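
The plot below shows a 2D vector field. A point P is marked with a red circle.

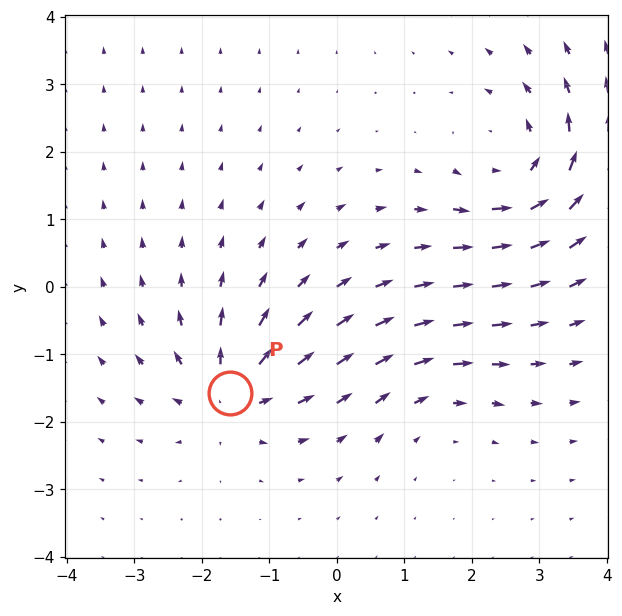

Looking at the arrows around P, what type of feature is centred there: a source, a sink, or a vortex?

At P (-1.6, -1.6) the arrows spread outward. Divergence about +5, curl ≈0 — positive divergence with near-zero curl is a source.

source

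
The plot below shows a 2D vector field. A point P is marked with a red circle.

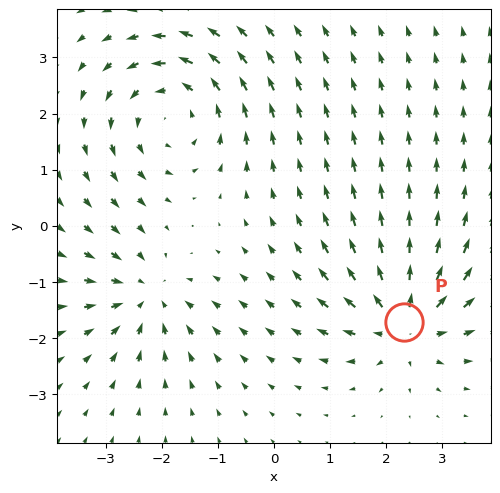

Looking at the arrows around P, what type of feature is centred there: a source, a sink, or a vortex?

At P (2.3, -1.7) the arrows spread outward. Divergence about +5, curl ≈0 — positive divergence with near-zero curl is a source.

source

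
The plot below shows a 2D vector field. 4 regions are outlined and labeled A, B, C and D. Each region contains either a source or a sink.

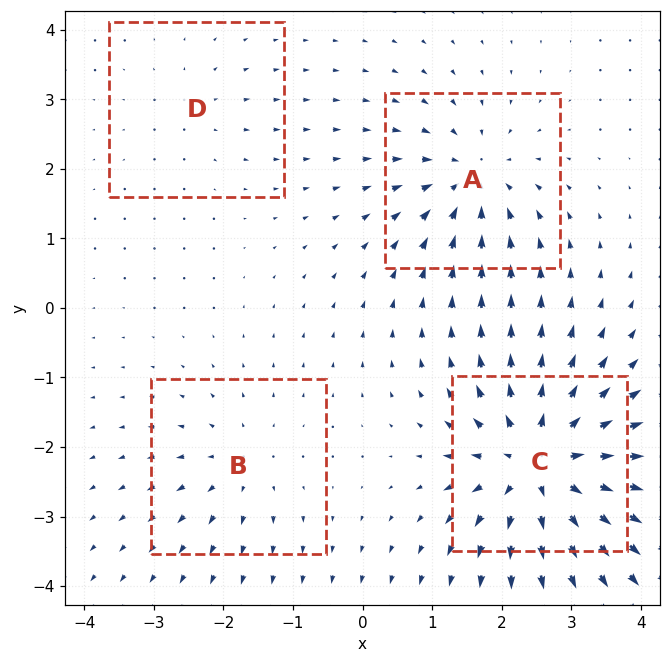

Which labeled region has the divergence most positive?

Divergence at each region's feature centre — A: about -6, B: about +4, C: about +9, D: about +2. Region C is most positive.

C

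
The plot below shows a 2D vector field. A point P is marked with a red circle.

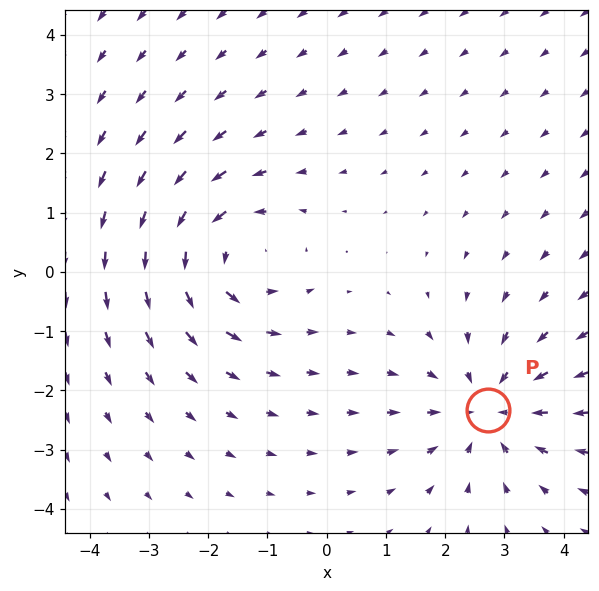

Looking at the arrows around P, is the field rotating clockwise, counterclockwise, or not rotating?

Near P at (2.7, -2.3) the arrows show no circulation. The curl there is ≈0.

not rotating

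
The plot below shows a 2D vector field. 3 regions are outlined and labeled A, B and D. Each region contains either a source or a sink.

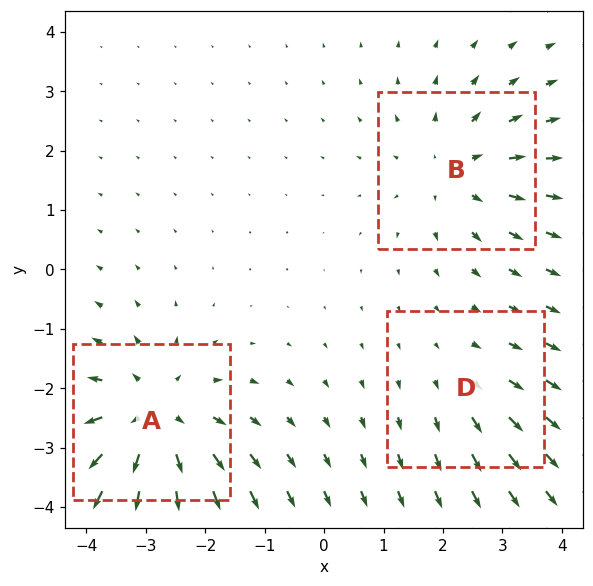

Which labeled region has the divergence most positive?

A

Divergence at each region's feature centre — A: about +4, B: about +3, D: about +2. Region A is most positive.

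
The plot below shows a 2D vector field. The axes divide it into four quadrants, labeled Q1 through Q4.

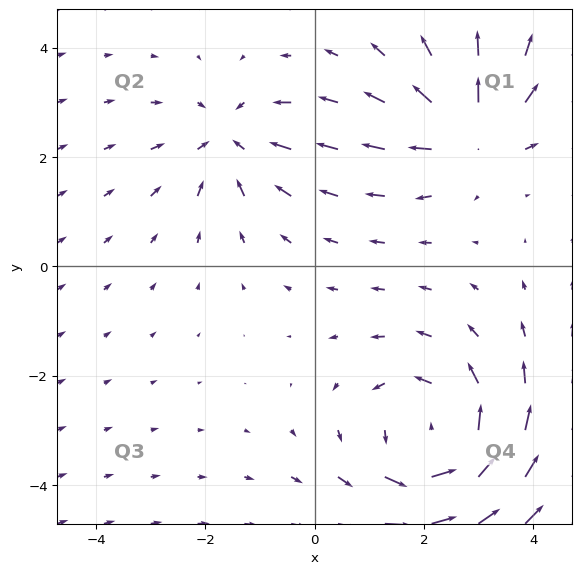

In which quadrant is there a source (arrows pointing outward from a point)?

The source sits at approximately (2.9, 2.5), which lies in quadrant Q1. The divergence there is about +4, positive as expected for a source.

Q1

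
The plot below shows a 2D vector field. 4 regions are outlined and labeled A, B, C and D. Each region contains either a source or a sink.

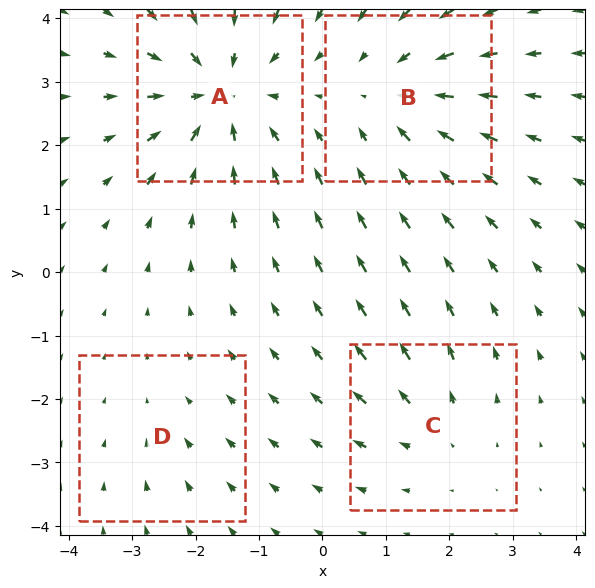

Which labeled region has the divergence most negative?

Divergence at each region's feature centre — A: about -7, B: about -4, C: about +3, D: about -2. Region A is most negative.

A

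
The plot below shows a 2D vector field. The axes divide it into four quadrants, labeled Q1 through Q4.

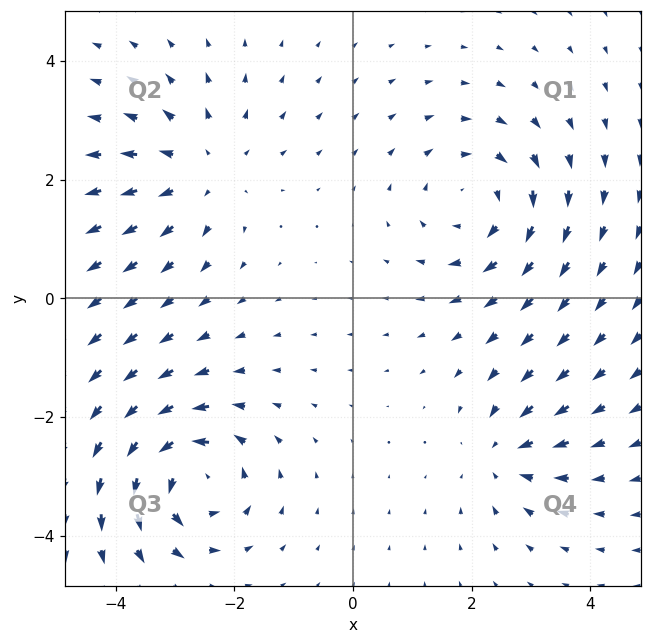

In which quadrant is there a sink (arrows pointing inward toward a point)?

The sink sits at approximately (2.6, -2.6), which lies in quadrant Q4. The divergence there is about -3, negative as expected for a sink.

Q4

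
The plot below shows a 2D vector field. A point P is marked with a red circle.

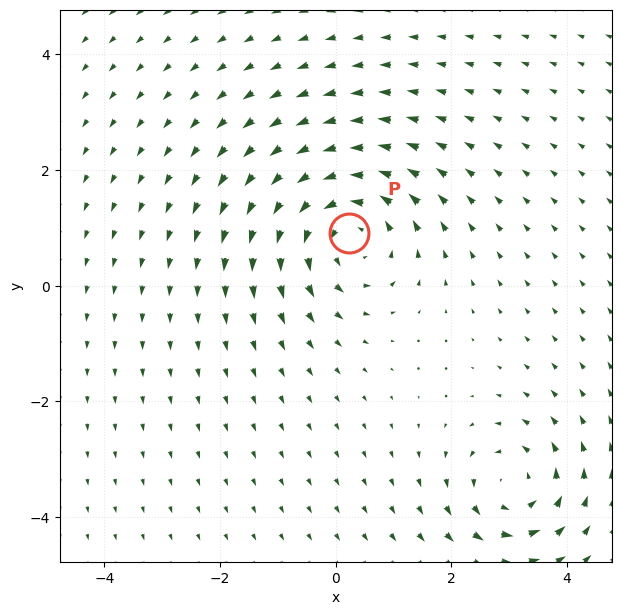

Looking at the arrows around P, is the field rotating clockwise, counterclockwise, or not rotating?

Near P at (0.2, 0.9) the arrows circulate counterclockwise. The curl (z-component) there is about +5; positive curl means counterclockwise rotation.

counterclockwise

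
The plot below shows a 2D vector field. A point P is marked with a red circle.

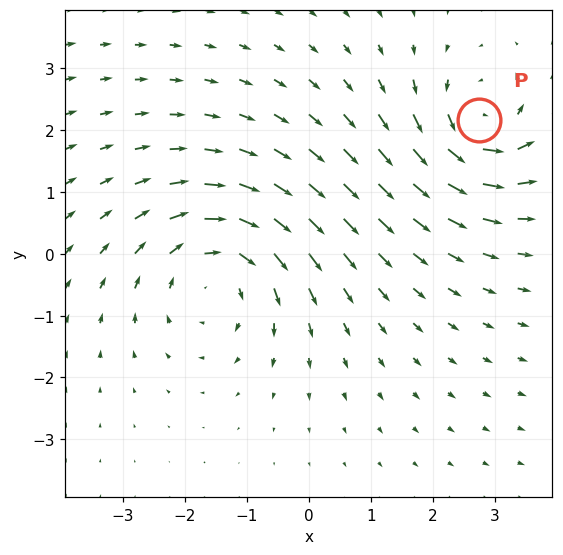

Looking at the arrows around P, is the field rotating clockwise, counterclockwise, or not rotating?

Near P at (2.7, 2.2) the arrows circulate counterclockwise. The curl (z-component) there is about +5; positive curl means counterclockwise rotation.

counterclockwise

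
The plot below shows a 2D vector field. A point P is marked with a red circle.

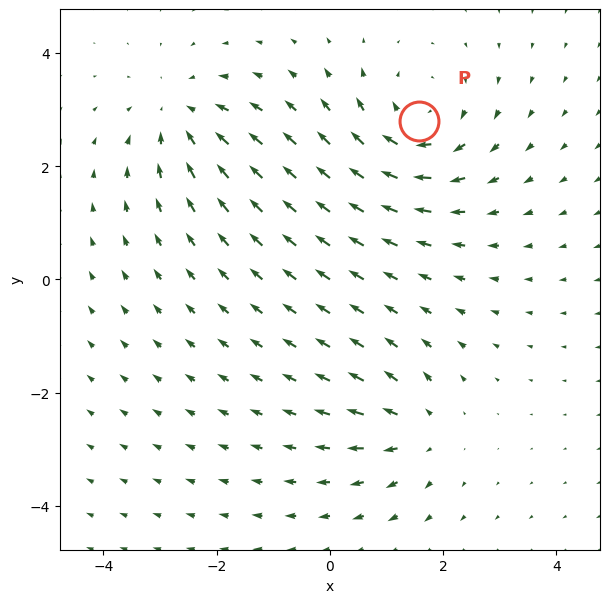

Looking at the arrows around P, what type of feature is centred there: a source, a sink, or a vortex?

vortex

At P (1.6, 2.8) the arrows circulate clockwise. Divergence ≈0, curl about -4 — near-zero divergence with nonzero curl is a vortex.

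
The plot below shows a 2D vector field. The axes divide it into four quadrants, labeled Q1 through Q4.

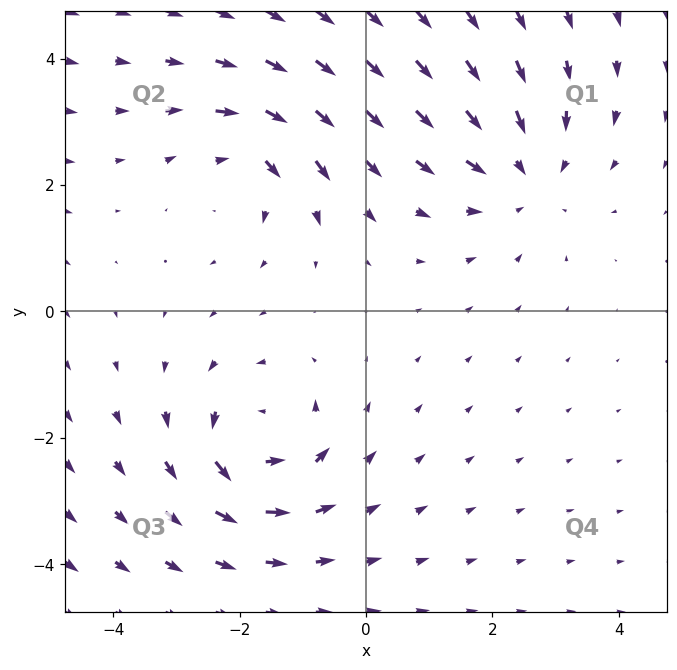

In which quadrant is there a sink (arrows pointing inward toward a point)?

The sink sits at approximately (2.5, 2.2), which lies in quadrant Q1. The divergence there is about -2, negative as expected for a sink.

Q1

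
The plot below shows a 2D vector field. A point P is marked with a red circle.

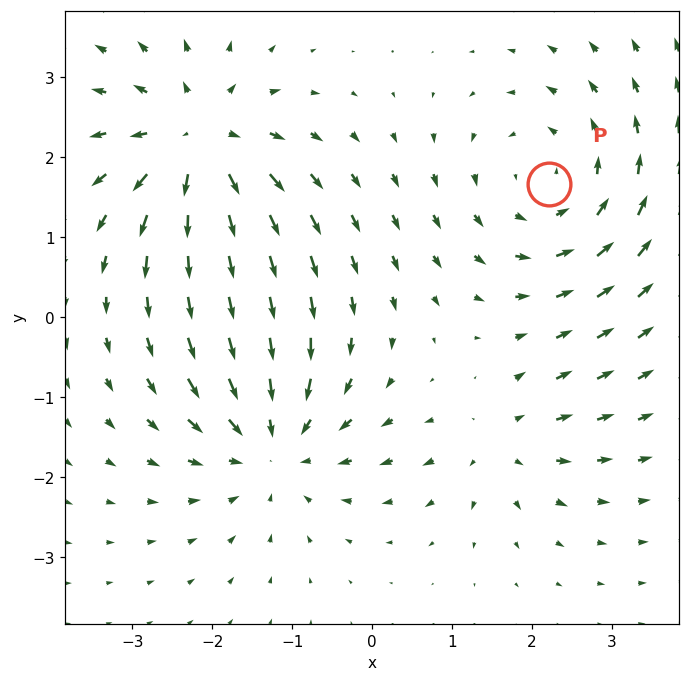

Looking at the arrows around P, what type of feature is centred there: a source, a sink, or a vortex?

At P (2.2, 1.7) the arrows circulate counterclockwise. Divergence ≈0, curl about +4 — near-zero divergence with nonzero curl is a vortex.

vortex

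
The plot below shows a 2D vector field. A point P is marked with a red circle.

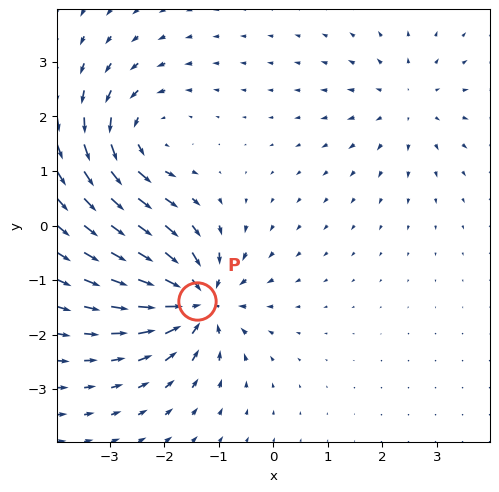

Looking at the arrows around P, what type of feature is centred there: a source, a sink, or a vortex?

At P (-1.4, -1.4) the arrows converge inward. Divergence about -6, curl ≈0 — negative divergence with near-zero curl is a sink.

sink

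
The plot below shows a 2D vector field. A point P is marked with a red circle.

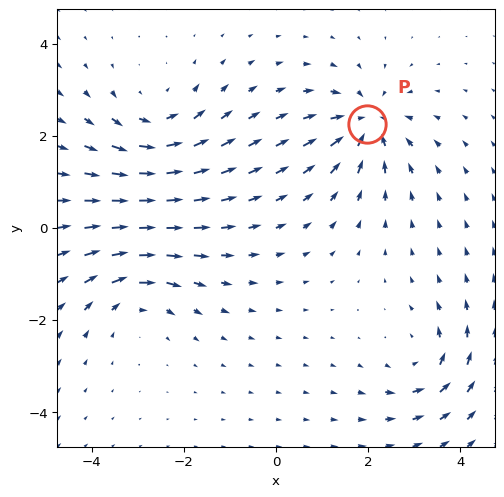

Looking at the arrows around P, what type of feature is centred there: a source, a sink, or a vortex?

sink

At P (2.0, 2.3) the arrows converge inward. Divergence about -6, curl ≈0 — negative divergence with near-zero curl is a sink.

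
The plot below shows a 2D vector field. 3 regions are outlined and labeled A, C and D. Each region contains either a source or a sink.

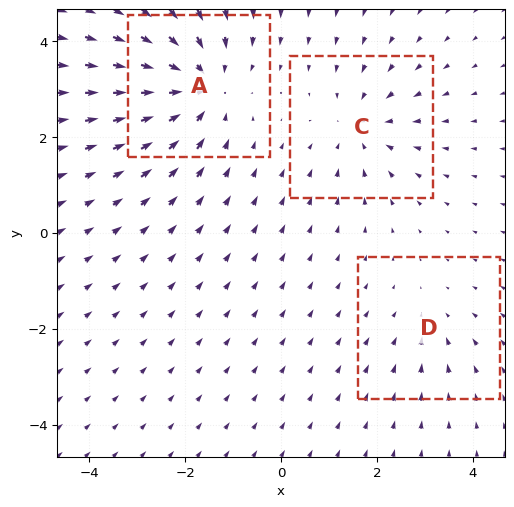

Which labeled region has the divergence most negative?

Divergence at each region's feature centre — A: about -4, C: about -3, D: about -2. Region A is most negative.

A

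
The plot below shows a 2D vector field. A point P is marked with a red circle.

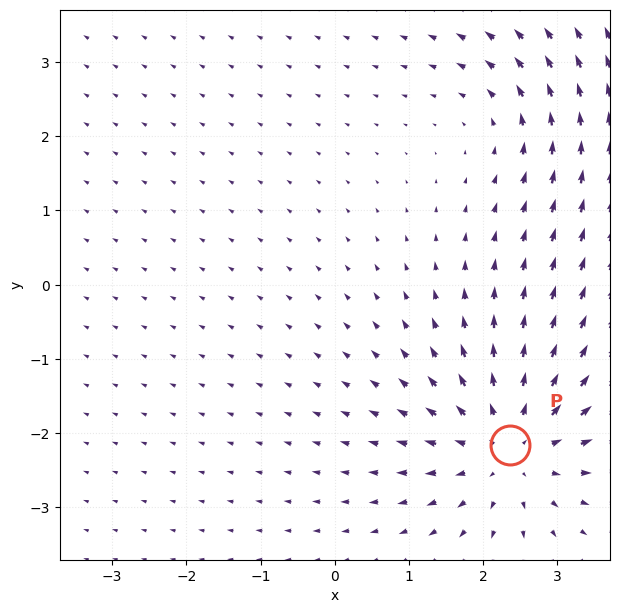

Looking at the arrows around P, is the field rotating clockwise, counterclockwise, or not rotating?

Near P at (2.4, -2.2) the arrows show no circulation. The curl there is ≈0.

not rotating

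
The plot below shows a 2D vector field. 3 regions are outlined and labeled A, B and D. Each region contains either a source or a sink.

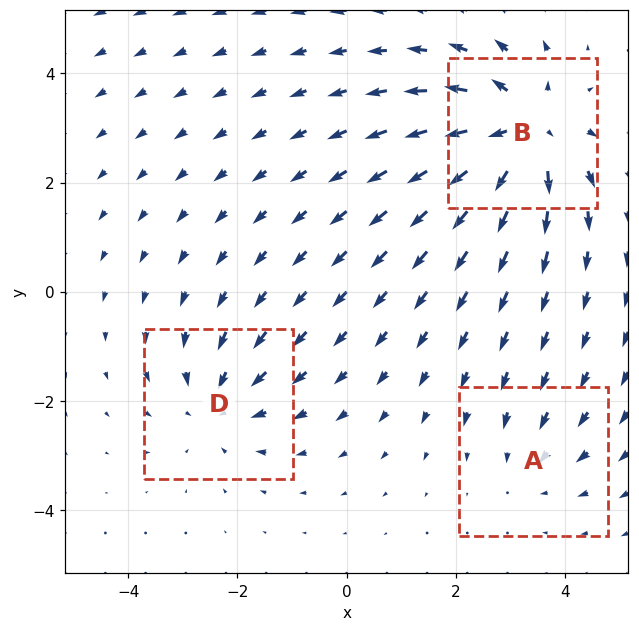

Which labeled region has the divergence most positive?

Divergence at each region's feature centre — A: about -2, B: about +5, D: about -3. Region B is most positive.

B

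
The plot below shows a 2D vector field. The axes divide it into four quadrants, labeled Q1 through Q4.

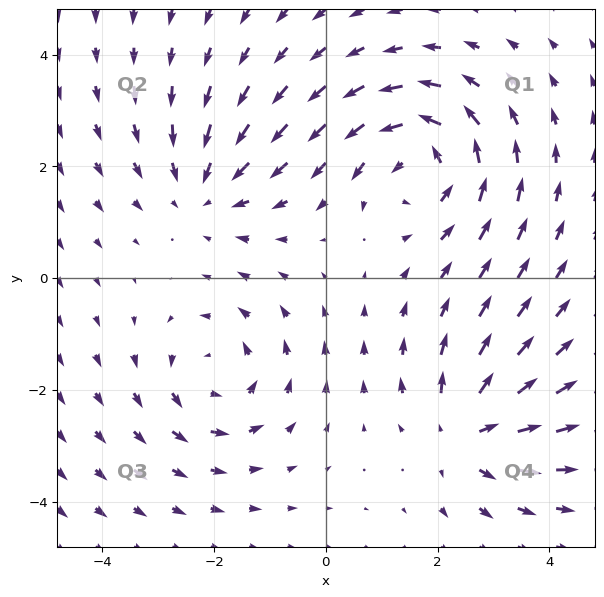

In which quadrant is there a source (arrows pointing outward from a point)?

The source sits at approximately (2.5, -2.8), which lies in quadrant Q4. The divergence there is about +4, positive as expected for a source.

Q4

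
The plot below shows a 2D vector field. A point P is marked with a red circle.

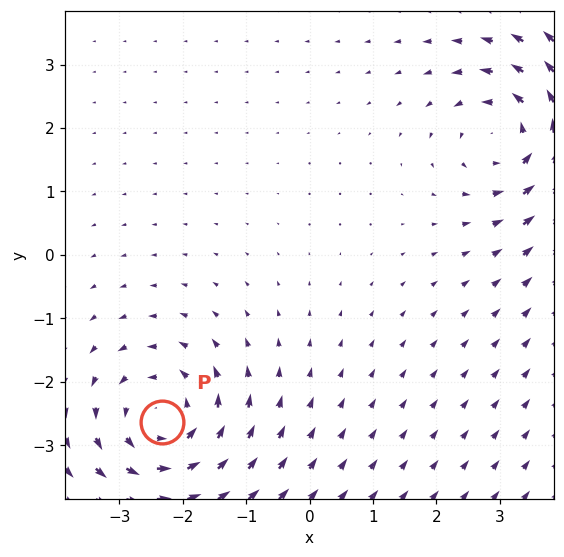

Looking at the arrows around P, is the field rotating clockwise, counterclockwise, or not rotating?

Near P at (-2.3, -2.6) the arrows circulate counterclockwise. The curl (z-component) there is about +3; positive curl means counterclockwise rotation.

counterclockwise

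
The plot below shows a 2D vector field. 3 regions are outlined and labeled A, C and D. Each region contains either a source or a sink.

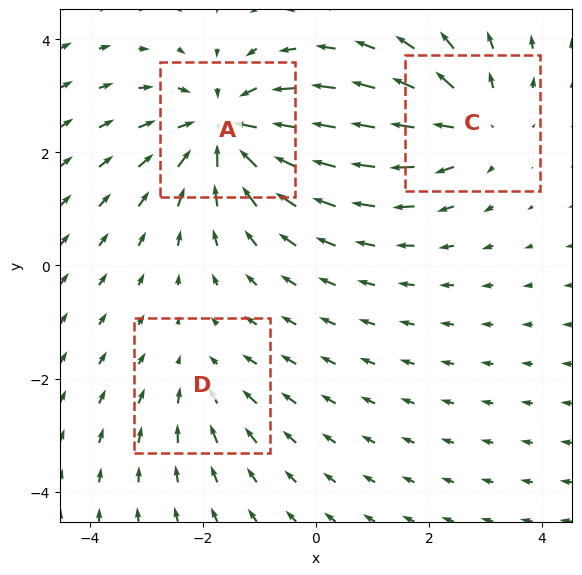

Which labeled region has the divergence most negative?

Divergence at each region's feature centre — A: about -4, C: about +3, D: about -2. Region A is most negative.

A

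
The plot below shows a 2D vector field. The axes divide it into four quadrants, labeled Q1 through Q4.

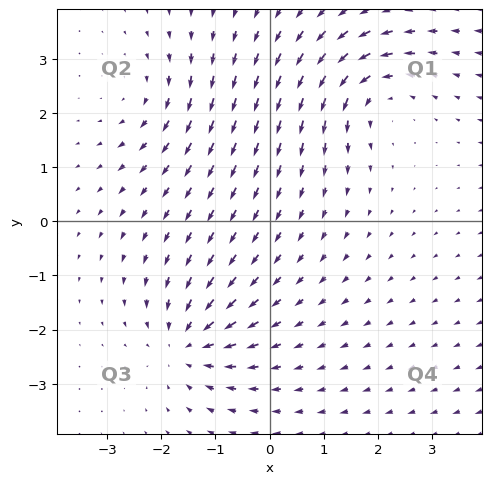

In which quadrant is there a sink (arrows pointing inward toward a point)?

The sink sits at approximately (-1.5, -2.3), which lies in quadrant Q3. The divergence there is about -4, negative as expected for a sink.

Q3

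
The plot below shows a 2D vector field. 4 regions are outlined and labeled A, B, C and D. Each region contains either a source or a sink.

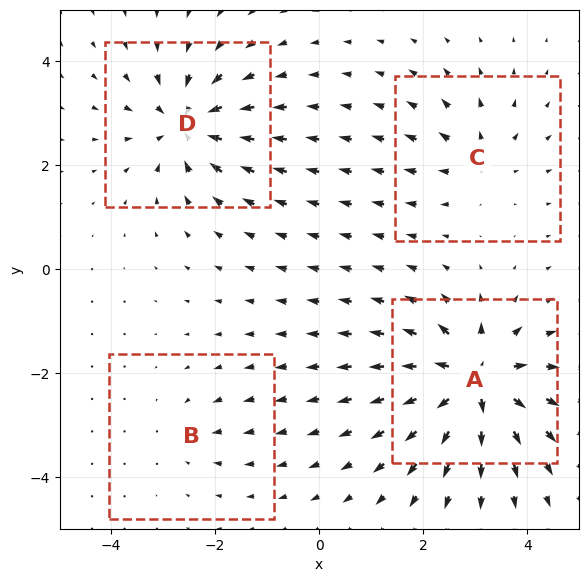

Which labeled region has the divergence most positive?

A

Divergence at each region's feature centre — A: about +9, B: about -2, C: about +4, D: about -7. Region A is most positive.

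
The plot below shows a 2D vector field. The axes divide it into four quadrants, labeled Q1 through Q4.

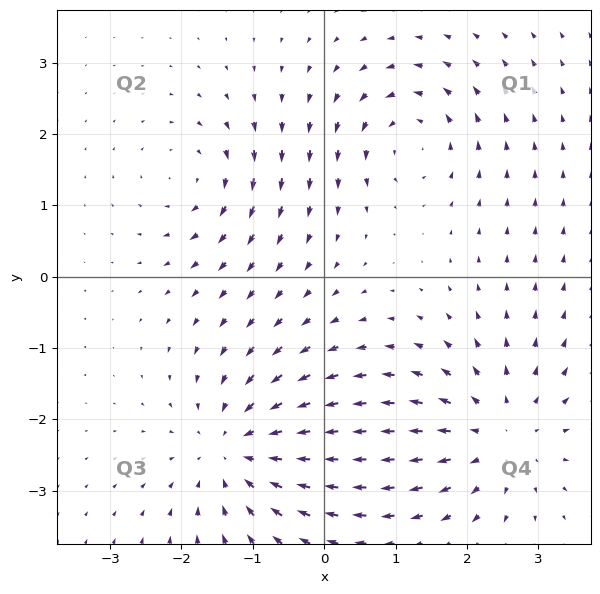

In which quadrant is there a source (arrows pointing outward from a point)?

Q4

The source sits at approximately (2.4, -2.2), which lies in quadrant Q4. The divergence there is about +4, positive as expected for a source.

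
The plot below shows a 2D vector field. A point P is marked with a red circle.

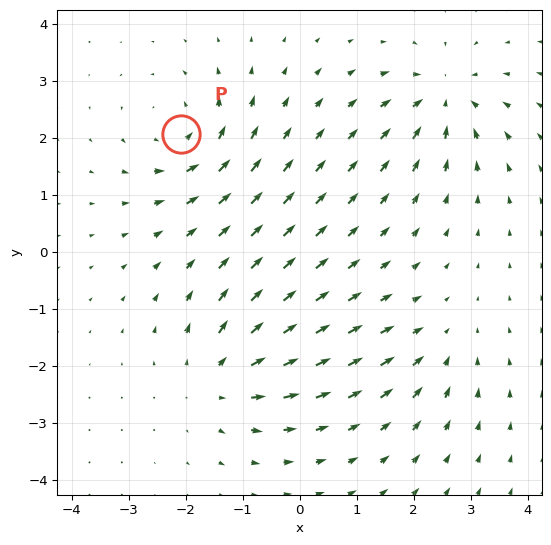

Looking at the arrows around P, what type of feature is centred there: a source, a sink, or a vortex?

At P (-2.1, 2.1) the arrows circulate counterclockwise. Divergence ≈0, curl about +6 — near-zero divergence with nonzero curl is a vortex.

vortex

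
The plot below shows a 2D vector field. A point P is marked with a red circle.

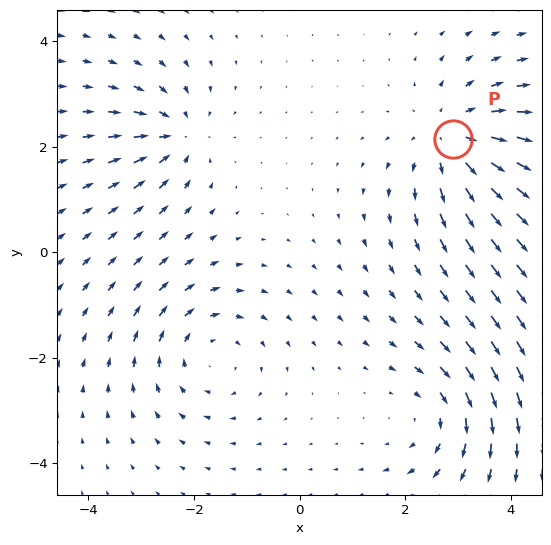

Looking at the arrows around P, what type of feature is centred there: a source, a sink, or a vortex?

At P (2.9, 2.1) the arrows spread outward. Divergence about +4, curl ≈0 — positive divergence with near-zero curl is a source.

source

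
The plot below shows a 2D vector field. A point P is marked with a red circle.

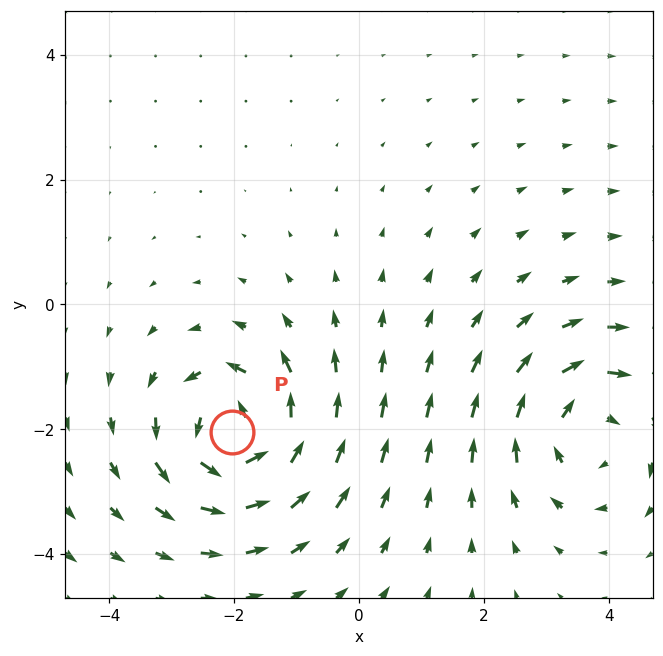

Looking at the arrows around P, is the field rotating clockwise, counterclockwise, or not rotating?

counterclockwise

Near P at (-2.0, -2.0) the arrows circulate counterclockwise. The curl (z-component) there is about +5; positive curl means counterclockwise rotation.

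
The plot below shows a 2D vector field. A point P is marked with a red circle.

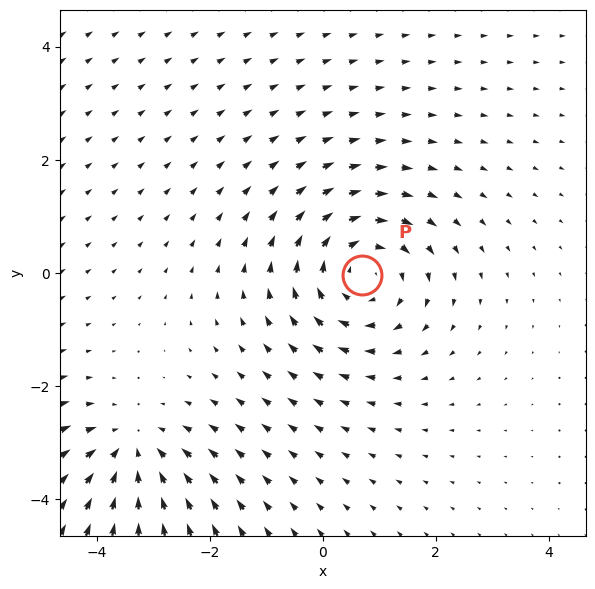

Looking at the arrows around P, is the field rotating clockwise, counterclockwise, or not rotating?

Near P at (0.7, -0.0) the arrows circulate clockwise. The curl (z-component) there is about -4; negative curl means clockwise rotation.

clockwise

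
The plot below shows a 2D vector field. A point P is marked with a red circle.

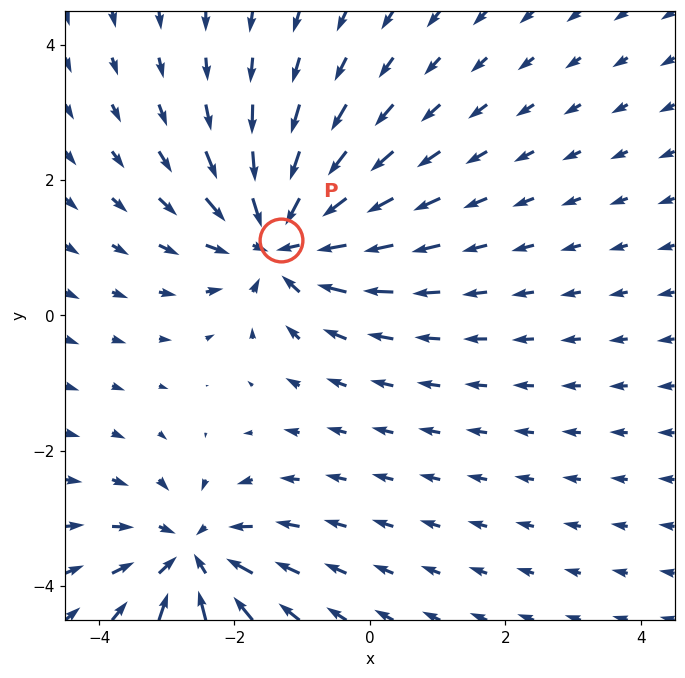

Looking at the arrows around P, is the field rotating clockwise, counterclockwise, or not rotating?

not rotating

Near P at (-1.3, 1.1) the arrows show no circulation. The curl there is ≈0.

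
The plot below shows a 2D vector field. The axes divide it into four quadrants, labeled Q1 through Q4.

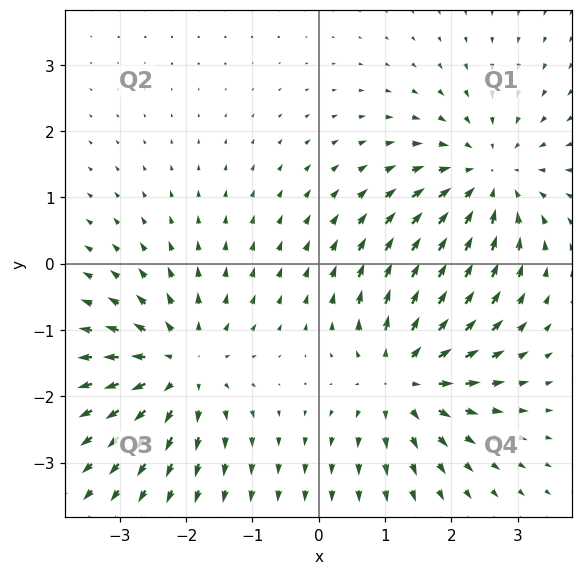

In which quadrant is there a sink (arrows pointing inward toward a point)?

Q1

The sink sits at approximately (2.5, 1.3), which lies in quadrant Q1. The divergence there is about -4, negative as expected for a sink.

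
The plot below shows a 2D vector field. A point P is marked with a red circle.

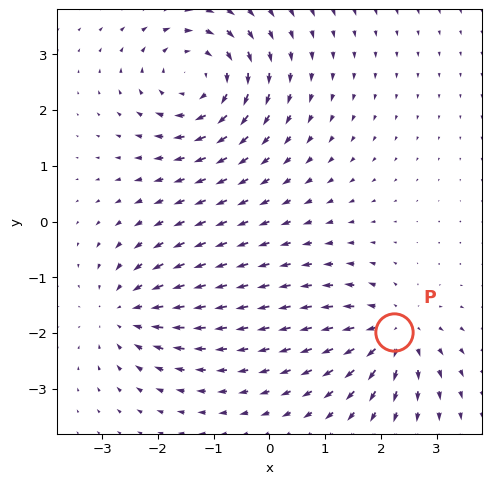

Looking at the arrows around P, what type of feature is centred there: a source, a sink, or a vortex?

source

At P (2.2, -2.0) the arrows spread outward. Divergence about +5, curl ≈0 — positive divergence with near-zero curl is a source.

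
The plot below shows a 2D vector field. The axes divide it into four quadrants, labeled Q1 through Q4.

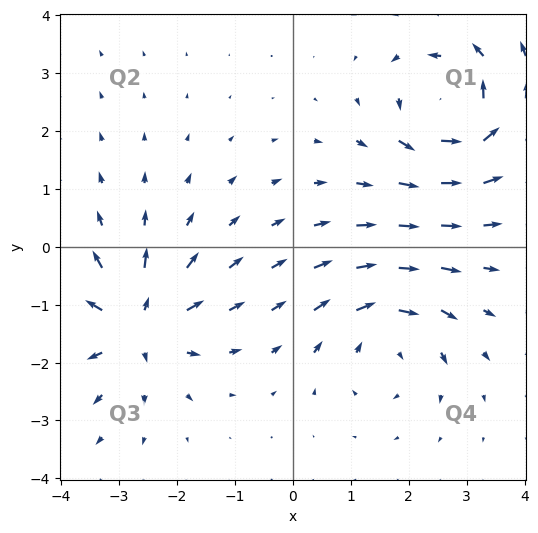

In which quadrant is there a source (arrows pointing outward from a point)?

Q3

The source sits at approximately (-2.7, -1.3), which lies in quadrant Q3. The divergence there is about +6, positive as expected for a source.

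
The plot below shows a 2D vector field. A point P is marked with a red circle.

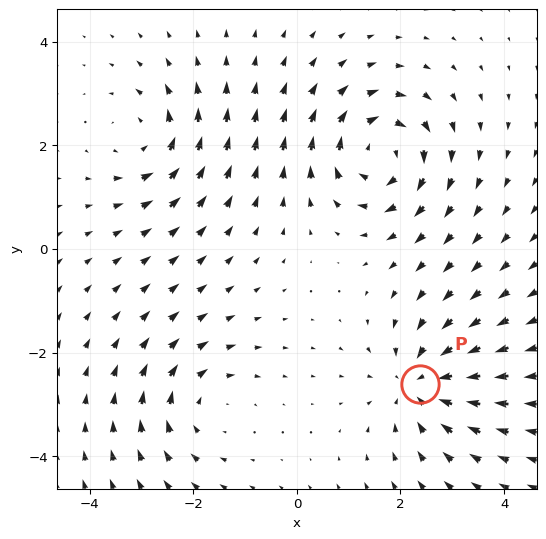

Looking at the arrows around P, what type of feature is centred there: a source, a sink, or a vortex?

sink

At P (2.4, -2.6) the arrows converge inward. Divergence about -4, curl ≈0 — negative divergence with near-zero curl is a sink.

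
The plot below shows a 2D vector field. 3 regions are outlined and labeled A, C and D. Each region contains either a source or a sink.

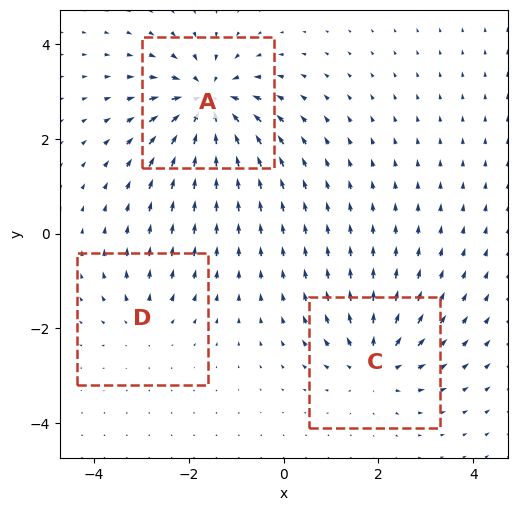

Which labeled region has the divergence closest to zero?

D

Divergence at each region's feature centre — A: about -6, C: about +4, D: about +2. Region D is closest to zero.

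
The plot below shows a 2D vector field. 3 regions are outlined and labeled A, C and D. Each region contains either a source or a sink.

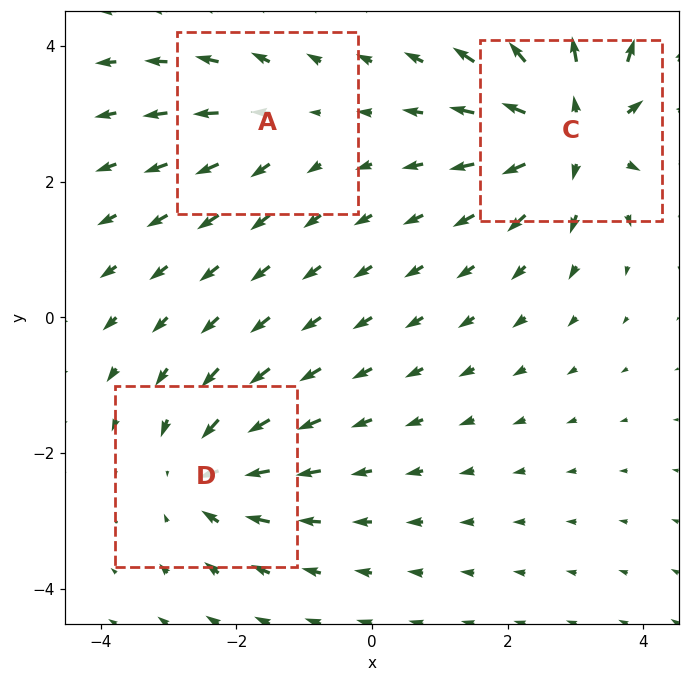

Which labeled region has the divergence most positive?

C

Divergence at each region's feature centre — A: about +2, C: about +6, D: about -4. Region C is most positive.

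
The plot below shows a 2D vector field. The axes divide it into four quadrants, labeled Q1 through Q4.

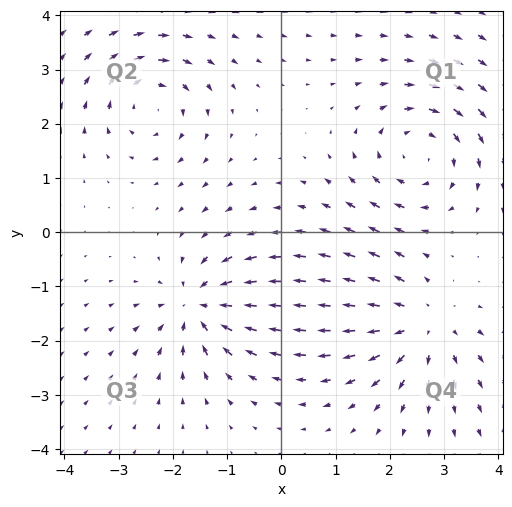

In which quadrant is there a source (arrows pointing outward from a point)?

The source sits at approximately (2.6, -1.7), which lies in quadrant Q4. The divergence there is about +4, positive as expected for a source.

Q4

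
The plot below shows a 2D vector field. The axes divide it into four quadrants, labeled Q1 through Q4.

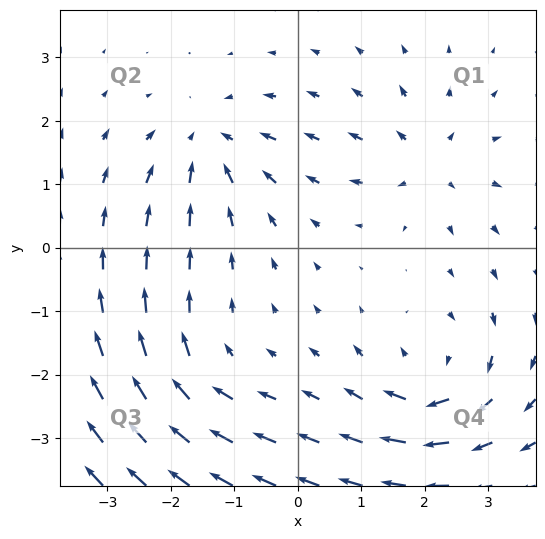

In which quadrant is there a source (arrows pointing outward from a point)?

Q1

The source sits at approximately (2.1, 1.4), which lies in quadrant Q1. The divergence there is about +4, positive as expected for a source.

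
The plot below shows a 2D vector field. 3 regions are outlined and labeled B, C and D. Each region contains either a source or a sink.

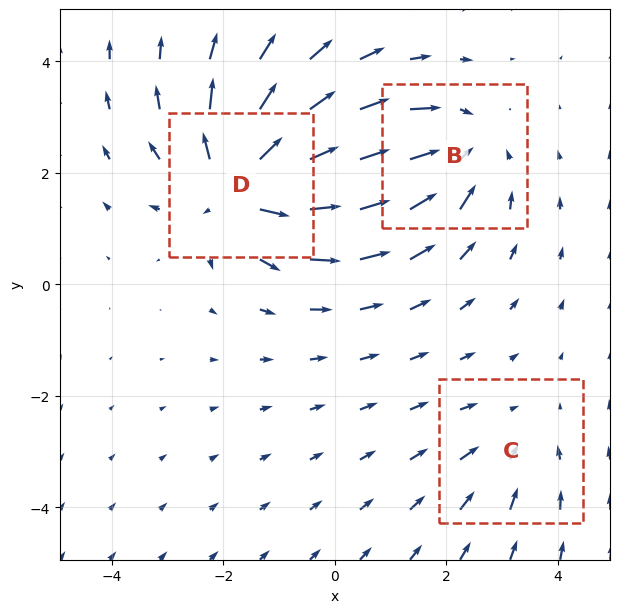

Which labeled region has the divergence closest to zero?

Divergence at each region's feature centre — B: about -3, C: about -2, D: about +5. Region C is closest to zero.

C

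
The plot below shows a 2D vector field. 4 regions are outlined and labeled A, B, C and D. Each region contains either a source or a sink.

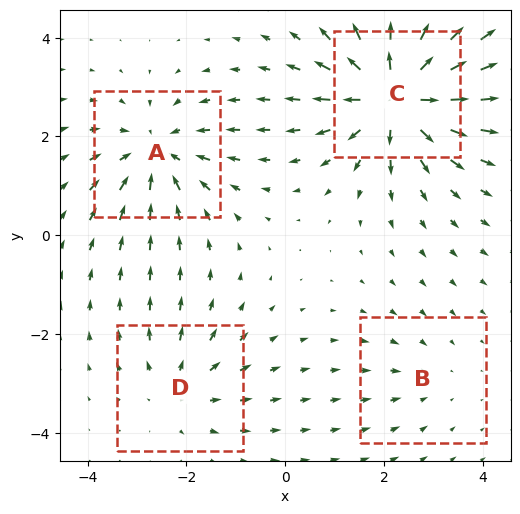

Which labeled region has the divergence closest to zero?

B

Divergence at each region's feature centre — A: about -5, B: about -2, C: about +7, D: about +3. Region B is closest to zero.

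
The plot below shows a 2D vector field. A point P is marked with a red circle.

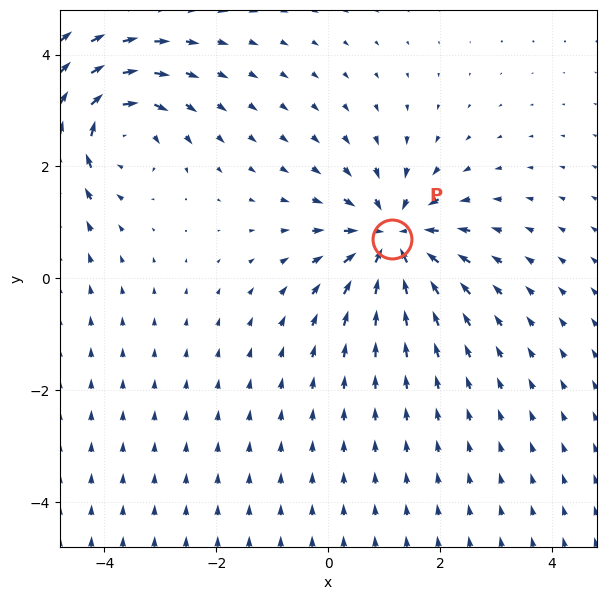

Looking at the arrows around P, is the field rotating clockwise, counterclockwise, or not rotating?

not rotating

Near P at (1.1, 0.7) the arrows show no circulation. The curl there is ≈0.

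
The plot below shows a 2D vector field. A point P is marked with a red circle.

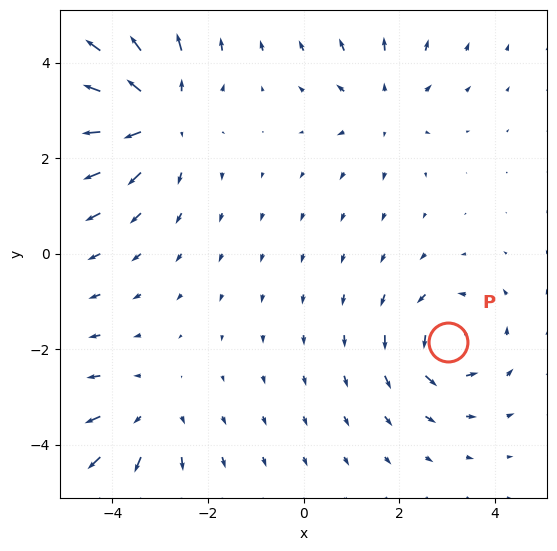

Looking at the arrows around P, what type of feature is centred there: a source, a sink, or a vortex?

vortex

At P (3.0, -1.9) the arrows circulate counterclockwise. Divergence ≈0, curl about +4 — near-zero divergence with nonzero curl is a vortex.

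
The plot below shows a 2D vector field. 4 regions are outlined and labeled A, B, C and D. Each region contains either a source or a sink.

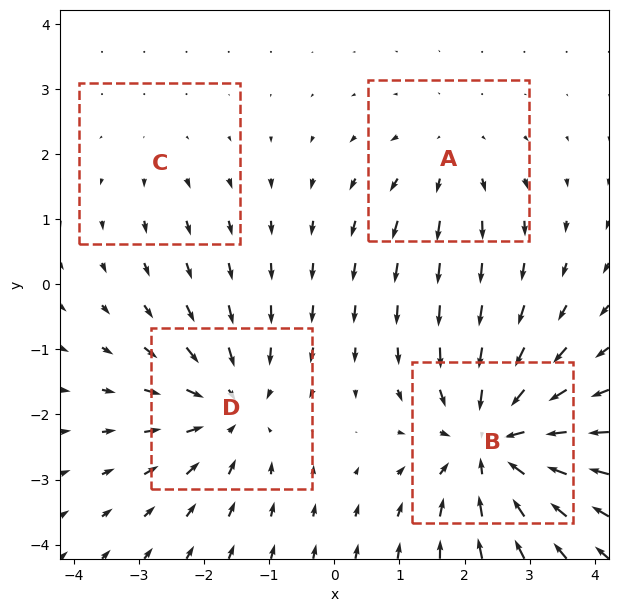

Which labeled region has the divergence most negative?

B

Divergence at each region's feature centre — A: about +3, B: about -6, C: about +2, D: about -5. Region B is most negative.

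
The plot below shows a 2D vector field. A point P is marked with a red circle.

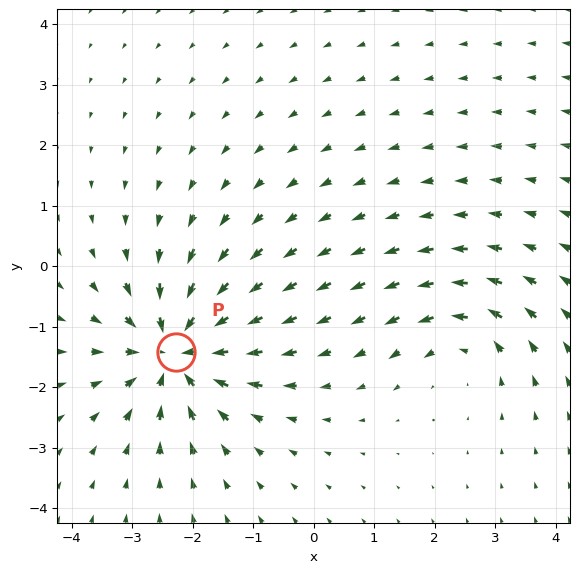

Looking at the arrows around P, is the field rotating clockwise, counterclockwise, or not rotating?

Near P at (-2.3, -1.4) the arrows show no circulation. The curl there is ≈0.

not rotating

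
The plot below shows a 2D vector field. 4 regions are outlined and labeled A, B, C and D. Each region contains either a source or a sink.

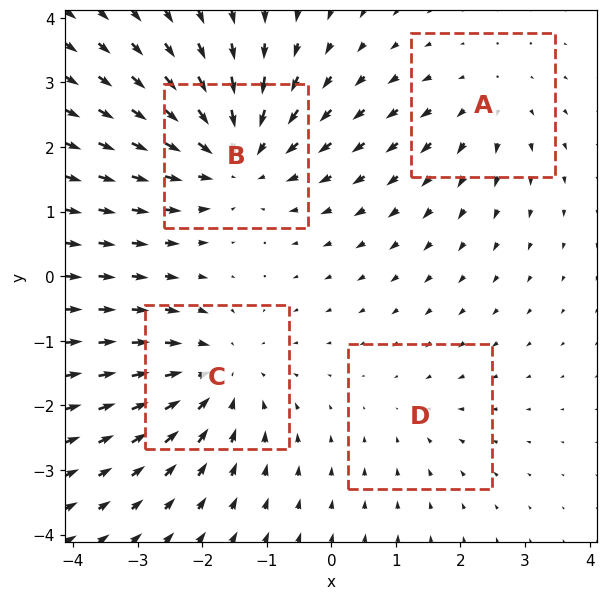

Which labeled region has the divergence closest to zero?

D

Divergence at each region's feature centre — A: about +3, B: about -6, C: about -5, D: about -2. Region D is closest to zero.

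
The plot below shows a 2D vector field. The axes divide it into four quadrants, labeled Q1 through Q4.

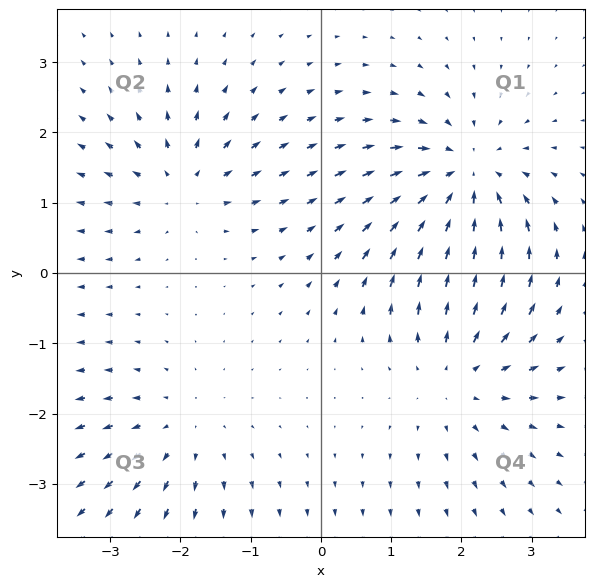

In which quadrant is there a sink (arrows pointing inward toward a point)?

The sink sits at approximately (2.0, 1.3), which lies in quadrant Q1. The divergence there is about -5, negative as expected for a sink.

Q1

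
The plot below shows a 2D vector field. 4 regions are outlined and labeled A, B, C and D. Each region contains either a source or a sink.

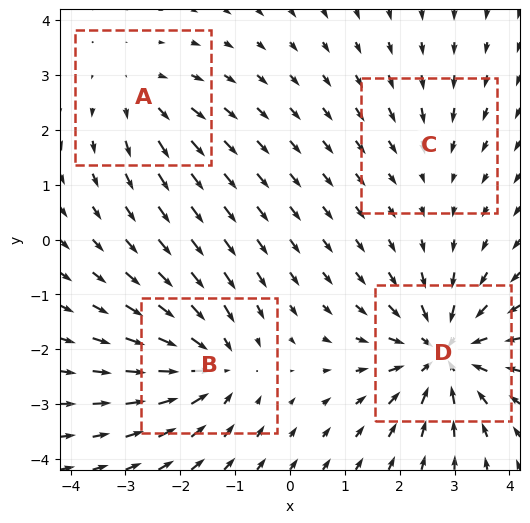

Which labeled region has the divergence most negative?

D

Divergence at each region's feature centre — A: about +3, B: about -5, C: about -2, D: about -7. Region D is most negative.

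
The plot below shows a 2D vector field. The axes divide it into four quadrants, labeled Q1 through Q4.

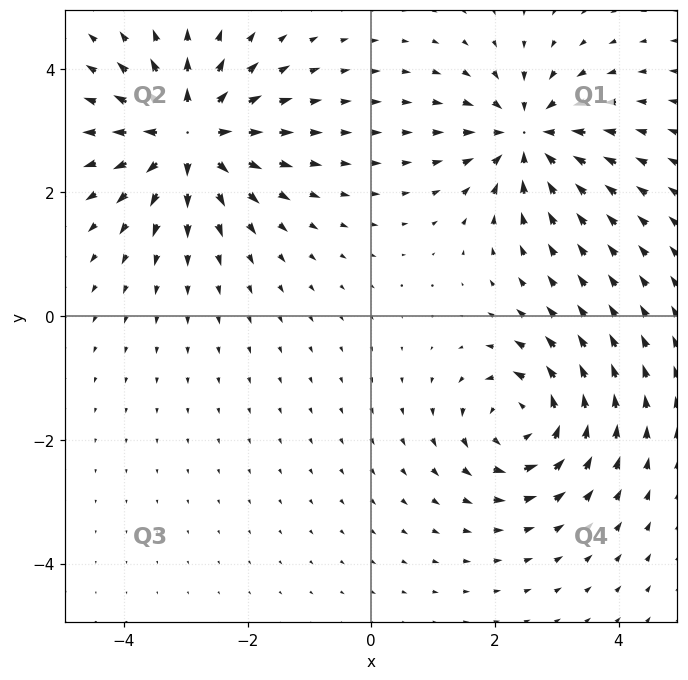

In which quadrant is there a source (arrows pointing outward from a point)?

The source sits at approximately (-2.9, 2.9), which lies in quadrant Q2. The divergence there is about +6, positive as expected for a source.

Q2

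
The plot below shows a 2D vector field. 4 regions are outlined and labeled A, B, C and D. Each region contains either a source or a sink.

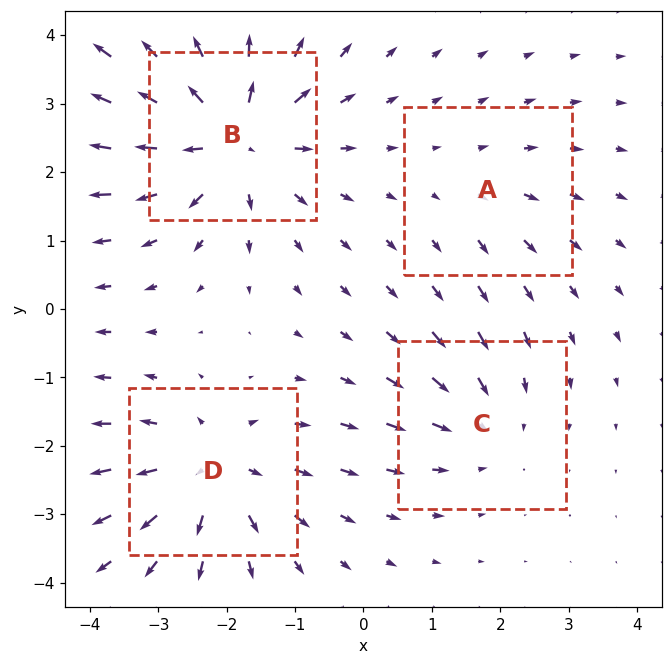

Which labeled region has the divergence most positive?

B

Divergence at each region's feature centre — A: about +2, B: about +7, C: about -3, D: about +5. Region B is most positive.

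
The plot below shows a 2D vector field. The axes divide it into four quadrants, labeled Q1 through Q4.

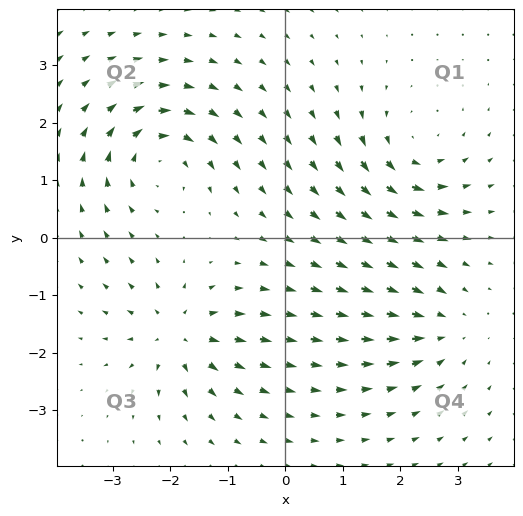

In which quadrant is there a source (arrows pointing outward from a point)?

Q3

The source sits at approximately (-1.9, -1.7), which lies in quadrant Q3. The divergence there is about +6, positive as expected for a source.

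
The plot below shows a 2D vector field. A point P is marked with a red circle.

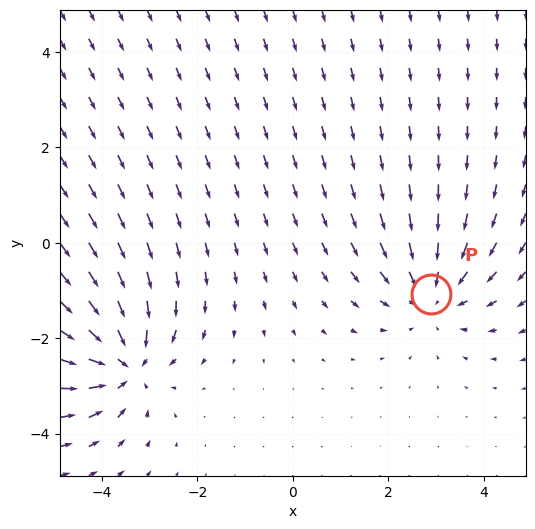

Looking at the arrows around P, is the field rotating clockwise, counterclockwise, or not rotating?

Near P at (2.9, -1.1) the arrows show no circulation. The curl there is ≈0.

not rotating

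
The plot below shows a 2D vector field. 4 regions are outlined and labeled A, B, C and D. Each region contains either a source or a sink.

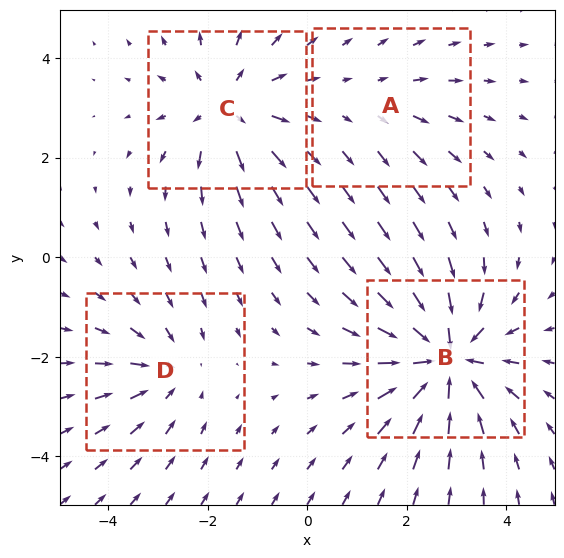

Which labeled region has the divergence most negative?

B

Divergence at each region's feature centre — A: about +2, B: about -6, C: about +4, D: about -3. Region B is most negative.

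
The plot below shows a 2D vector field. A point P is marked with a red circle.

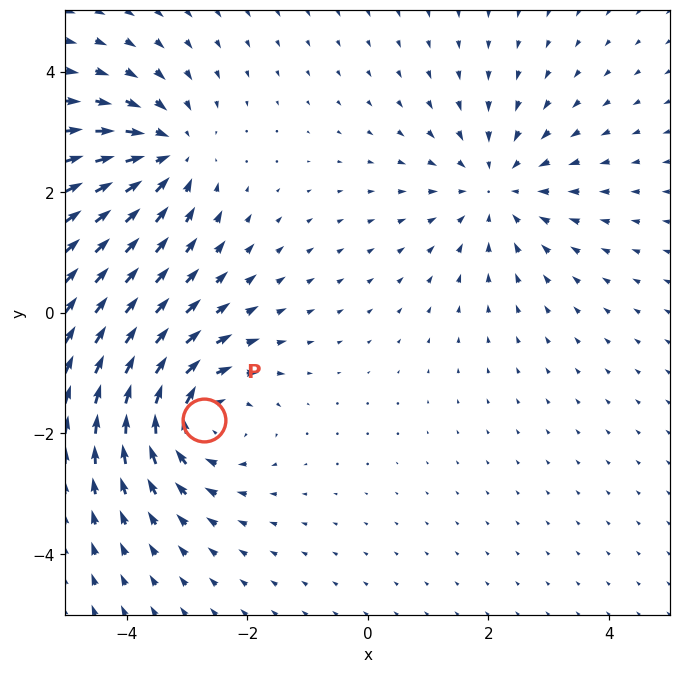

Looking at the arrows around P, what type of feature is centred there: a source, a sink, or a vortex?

vortex

At P (-2.7, -1.8) the arrows circulate clockwise. Divergence ≈0, curl about -5 — near-zero divergence with nonzero curl is a vortex.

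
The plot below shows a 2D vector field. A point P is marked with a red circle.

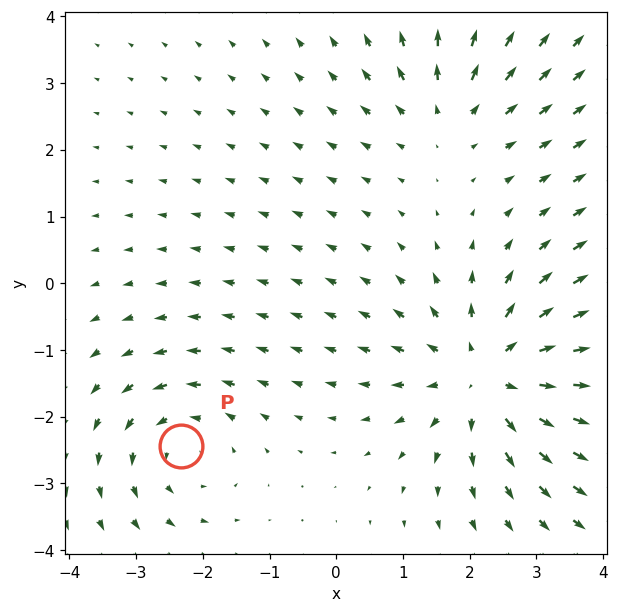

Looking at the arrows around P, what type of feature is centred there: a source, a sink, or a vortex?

vortex

At P (-2.3, -2.4) the arrows circulate counterclockwise. Divergence ≈0, curl about +3 — near-zero divergence with nonzero curl is a vortex.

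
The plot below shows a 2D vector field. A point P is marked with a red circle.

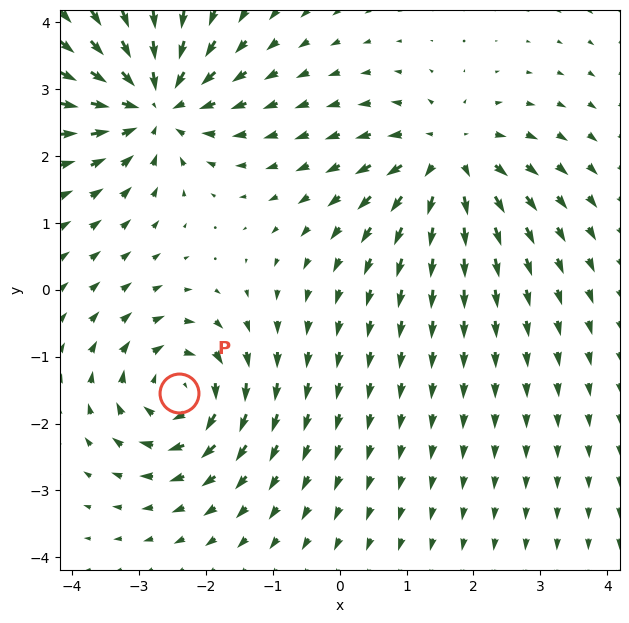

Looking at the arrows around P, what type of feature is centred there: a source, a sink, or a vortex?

At P (-2.4, -1.5) the arrows circulate clockwise. Divergence ≈0, curl about -4 — near-zero divergence with nonzero curl is a vortex.

vortex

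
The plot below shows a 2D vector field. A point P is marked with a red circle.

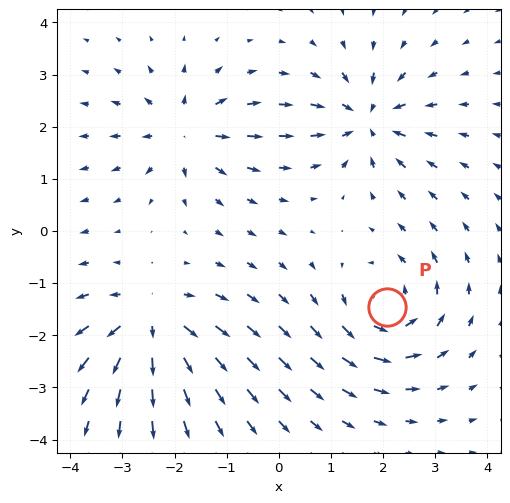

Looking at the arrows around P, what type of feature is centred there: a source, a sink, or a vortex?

vortex

At P (2.1, -1.5) the arrows circulate counterclockwise. Divergence ≈0, curl about +4 — near-zero divergence with nonzero curl is a vortex.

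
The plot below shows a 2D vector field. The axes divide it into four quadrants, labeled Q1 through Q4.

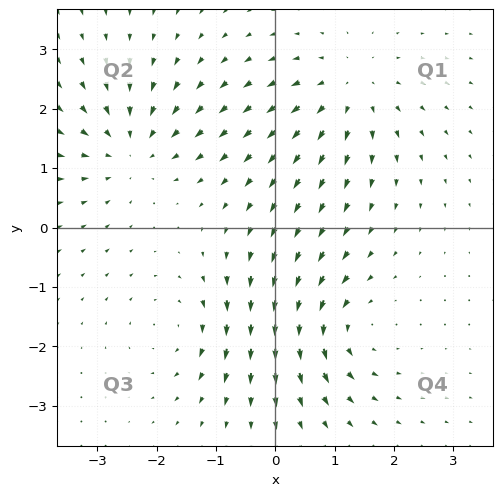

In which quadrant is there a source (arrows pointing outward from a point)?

Q1

The source sits at approximately (1.3, 2.3), which lies in quadrant Q1. The divergence there is about +4, positive as expected for a source.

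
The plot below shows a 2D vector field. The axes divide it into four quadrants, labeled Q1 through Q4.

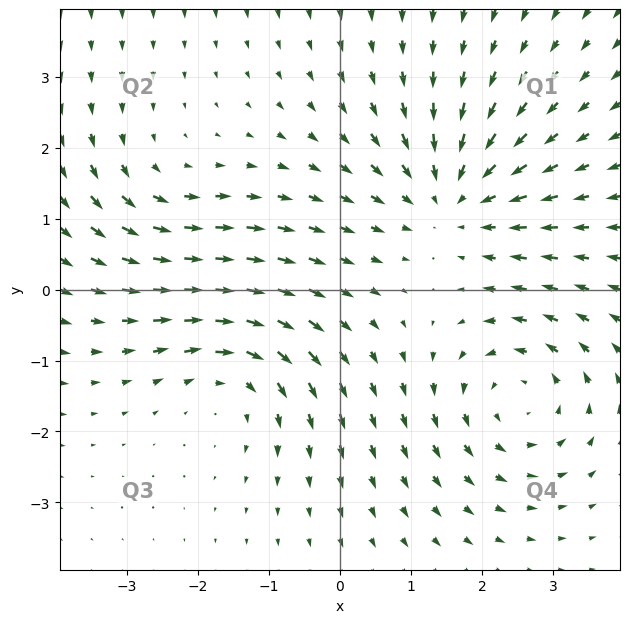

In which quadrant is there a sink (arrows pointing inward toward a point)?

The sink sits at approximately (1.6, 1.3), which lies in quadrant Q1. The divergence there is about -4, negative as expected for a sink.

Q1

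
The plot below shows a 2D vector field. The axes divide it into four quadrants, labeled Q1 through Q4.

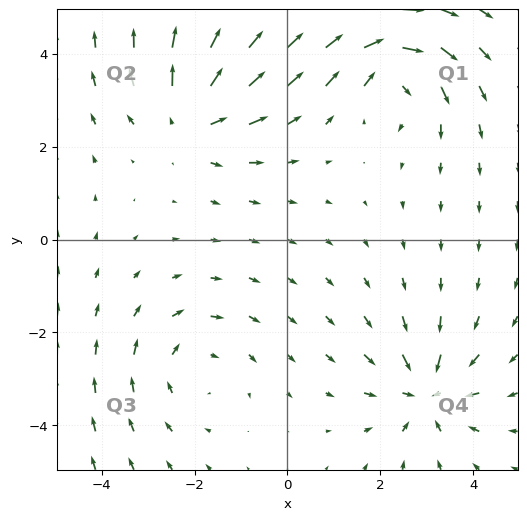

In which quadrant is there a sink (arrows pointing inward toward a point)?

The sink sits at approximately (3.0, -3.3), which lies in quadrant Q4. The divergence there is about -6, negative as expected for a sink.

Q4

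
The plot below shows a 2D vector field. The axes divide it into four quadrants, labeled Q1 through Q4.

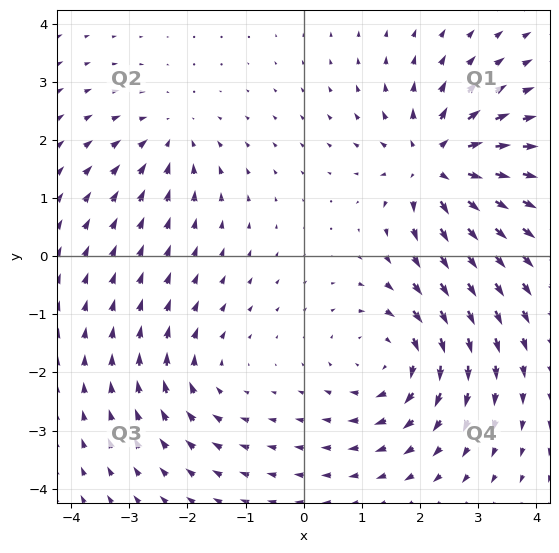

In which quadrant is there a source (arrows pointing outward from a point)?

Q1

The source sits at approximately (2.3, 1.6), which lies in quadrant Q1. The divergence there is about +6, positive as expected for a source.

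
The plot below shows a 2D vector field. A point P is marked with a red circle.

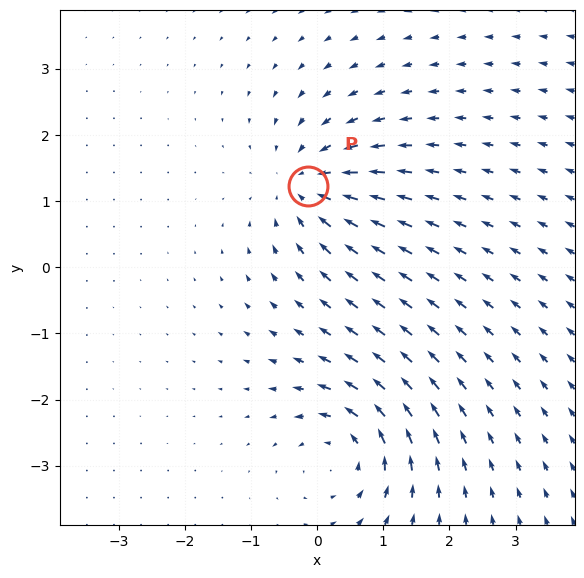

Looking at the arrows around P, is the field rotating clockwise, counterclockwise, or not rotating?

not rotating

Near P at (-0.1, 1.2) the arrows show no circulation. The curl there is ≈0.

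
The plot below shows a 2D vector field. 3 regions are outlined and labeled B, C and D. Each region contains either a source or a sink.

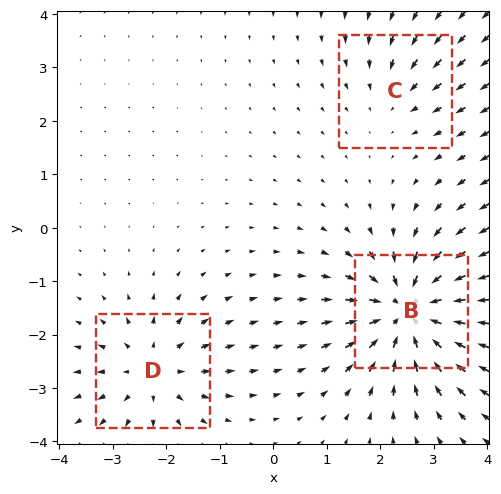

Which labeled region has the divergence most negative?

Divergence at each region's feature centre — B: about -6, C: about -2, D: about +4. Region B is most negative.

B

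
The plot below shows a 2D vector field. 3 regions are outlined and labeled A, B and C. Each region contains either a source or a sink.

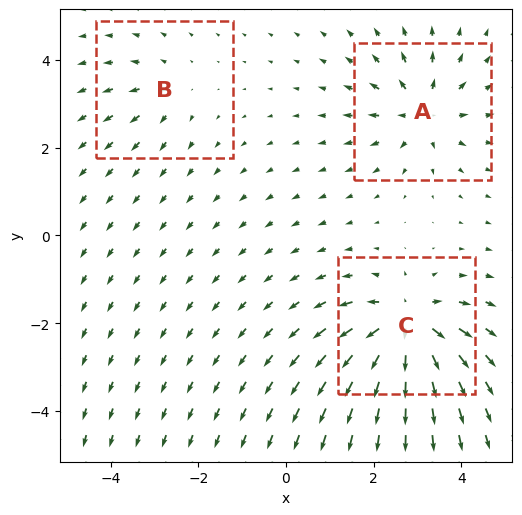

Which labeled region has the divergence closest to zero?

B

Divergence at each region's feature centre — A: about +4, B: about +2, C: about +6. Region B is closest to zero.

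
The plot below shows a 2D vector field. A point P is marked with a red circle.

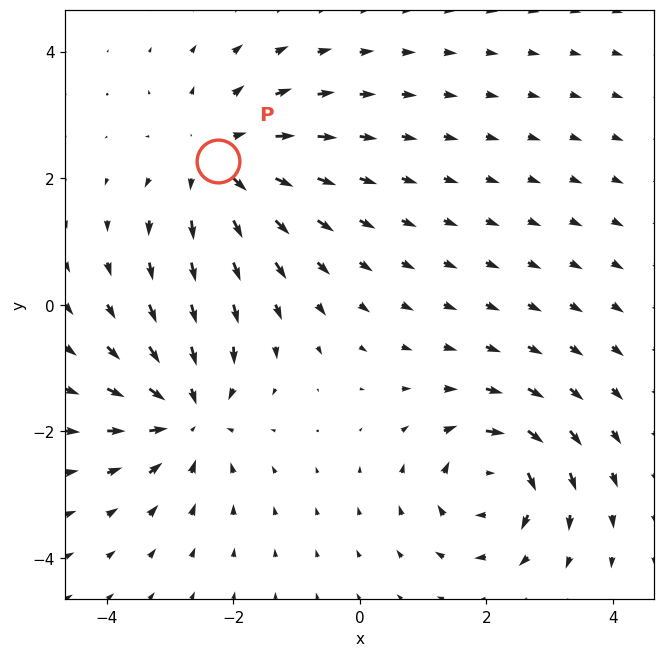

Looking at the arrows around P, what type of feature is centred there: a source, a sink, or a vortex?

source

At P (-2.2, 2.3) the arrows spread outward. Divergence about +4, curl ≈0 — positive divergence with near-zero curl is a source.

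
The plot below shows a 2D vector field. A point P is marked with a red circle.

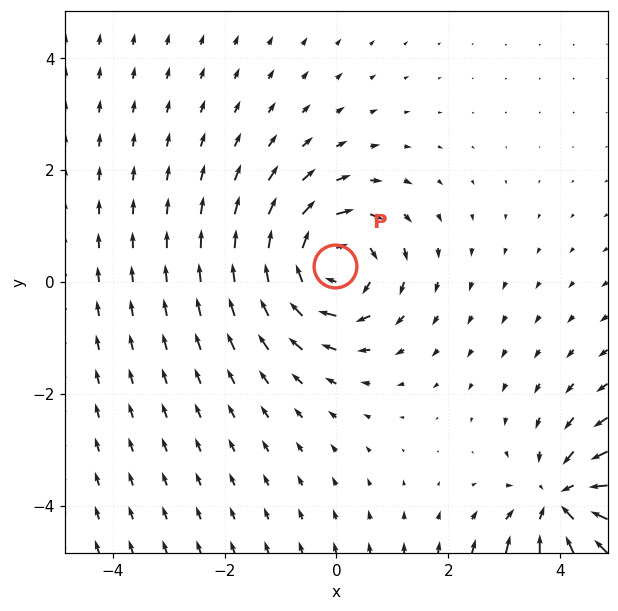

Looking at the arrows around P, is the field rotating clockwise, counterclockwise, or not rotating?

Near P at (-0.0, 0.3) the arrows circulate clockwise. The curl (z-component) there is about -5; negative curl means clockwise rotation.

clockwise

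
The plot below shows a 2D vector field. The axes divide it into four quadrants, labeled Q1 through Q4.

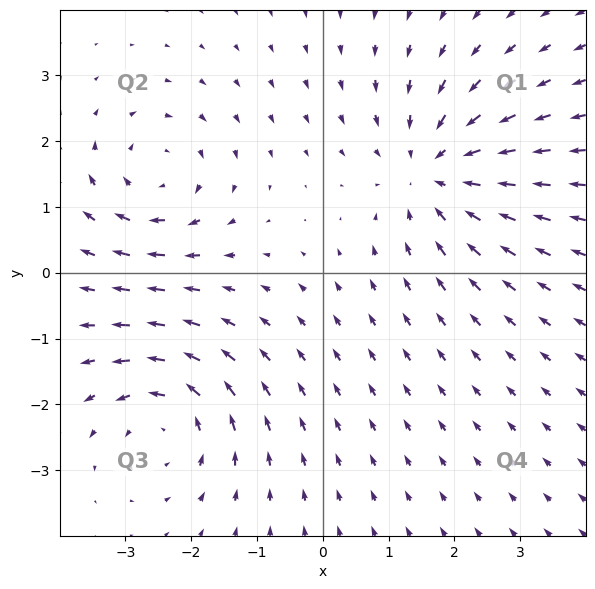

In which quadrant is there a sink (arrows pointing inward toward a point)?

The sink sits at approximately (1.7, 1.5), which lies in quadrant Q1. The divergence there is about -4, negative as expected for a sink.

Q1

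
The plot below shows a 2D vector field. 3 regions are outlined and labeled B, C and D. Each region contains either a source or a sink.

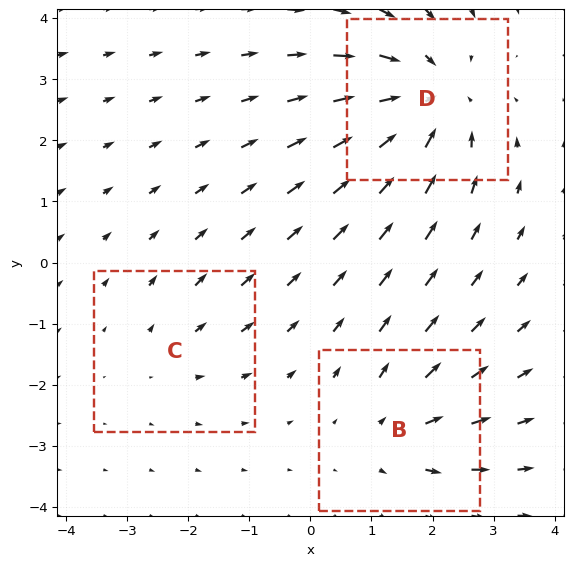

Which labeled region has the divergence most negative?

D

Divergence at each region's feature centre — B: about +3, C: about +2, D: about -4. Region D is most negative.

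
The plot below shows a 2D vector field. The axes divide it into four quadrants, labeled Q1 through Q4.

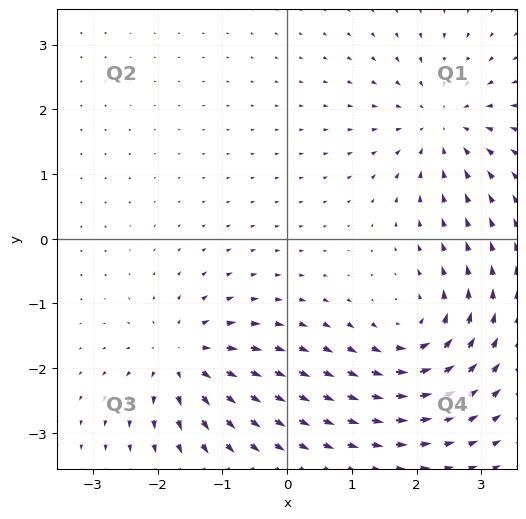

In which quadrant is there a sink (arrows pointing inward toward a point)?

Q1

The sink sits at approximately (2.4, 1.8), which lies in quadrant Q1. The divergence there is about -5, negative as expected for a sink.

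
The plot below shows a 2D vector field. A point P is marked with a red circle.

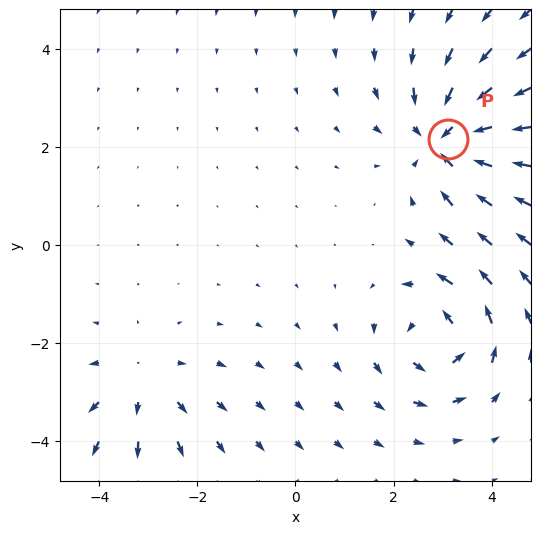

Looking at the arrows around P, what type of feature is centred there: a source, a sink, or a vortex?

At P (3.1, 2.2) the arrows converge inward. Divergence about -5, curl ≈0 — negative divergence with near-zero curl is a sink.

sink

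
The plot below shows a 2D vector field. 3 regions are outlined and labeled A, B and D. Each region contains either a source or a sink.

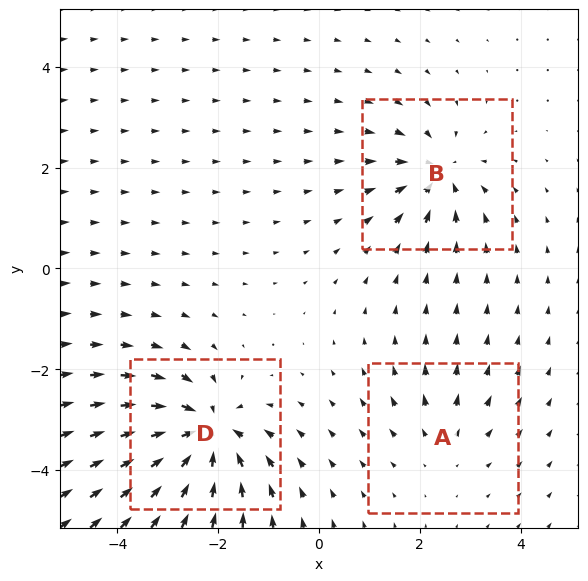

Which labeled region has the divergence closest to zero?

A

Divergence at each region's feature centre — A: about +2, B: about -4, D: about -7. Region A is closest to zero.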